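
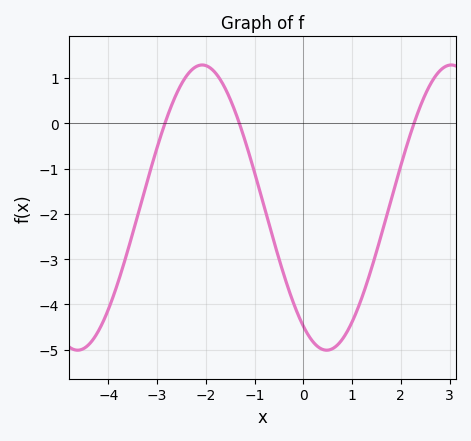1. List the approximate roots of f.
-2.8, -1.4, 2.2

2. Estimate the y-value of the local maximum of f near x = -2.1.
1.3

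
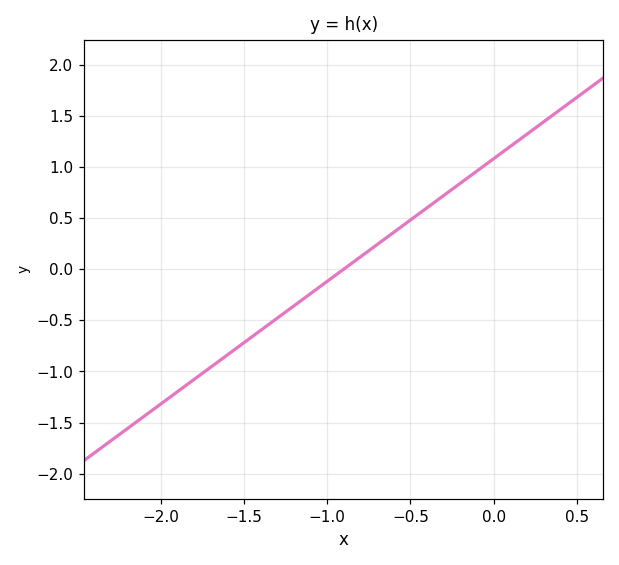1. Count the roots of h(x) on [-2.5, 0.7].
1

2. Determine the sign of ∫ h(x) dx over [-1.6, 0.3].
positive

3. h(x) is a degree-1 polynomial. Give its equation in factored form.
y = 1.2(x + 0.9)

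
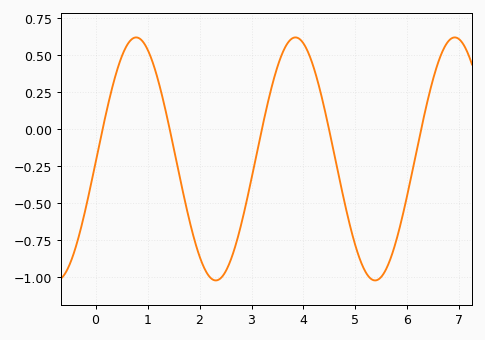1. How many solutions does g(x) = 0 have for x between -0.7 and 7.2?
5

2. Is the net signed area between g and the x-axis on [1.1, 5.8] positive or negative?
negative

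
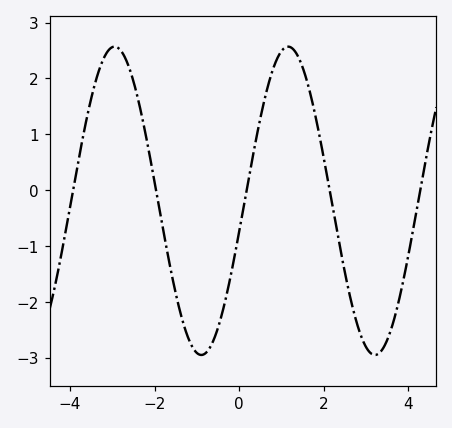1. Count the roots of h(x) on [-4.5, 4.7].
5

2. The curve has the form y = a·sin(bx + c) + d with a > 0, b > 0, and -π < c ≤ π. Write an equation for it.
y = 2.76sin(1.5x - 0.2) - 0.19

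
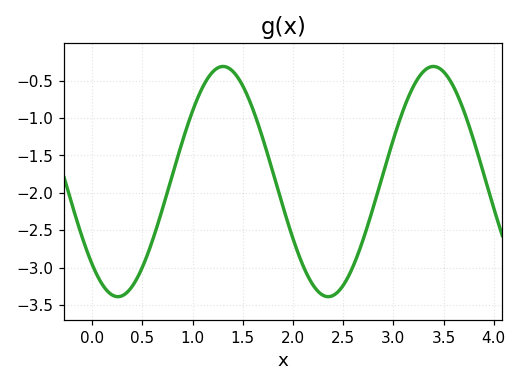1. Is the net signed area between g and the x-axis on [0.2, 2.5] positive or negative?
negative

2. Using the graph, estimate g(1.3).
-0.3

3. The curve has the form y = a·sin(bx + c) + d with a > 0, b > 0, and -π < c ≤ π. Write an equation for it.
y = 1.54sin(3x - 2.3) - 1.85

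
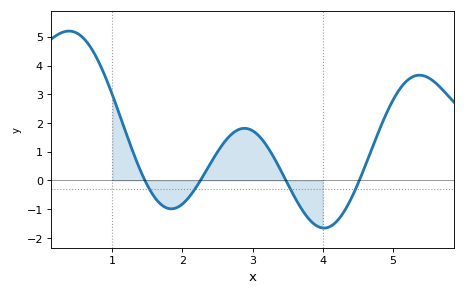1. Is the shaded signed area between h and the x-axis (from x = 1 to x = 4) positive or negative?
positive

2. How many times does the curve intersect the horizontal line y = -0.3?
4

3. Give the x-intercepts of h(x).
1.5, 2.3, 3.5, 4.5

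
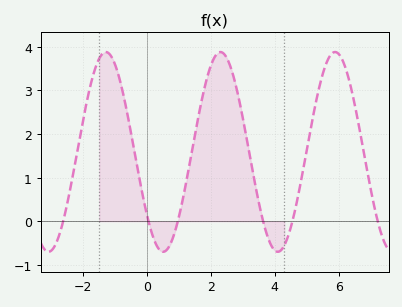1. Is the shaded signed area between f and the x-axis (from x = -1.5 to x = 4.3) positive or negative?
positive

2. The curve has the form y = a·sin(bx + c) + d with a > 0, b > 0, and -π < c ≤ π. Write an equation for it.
y = 2.29sin(1.75x - 2.45) + 1.59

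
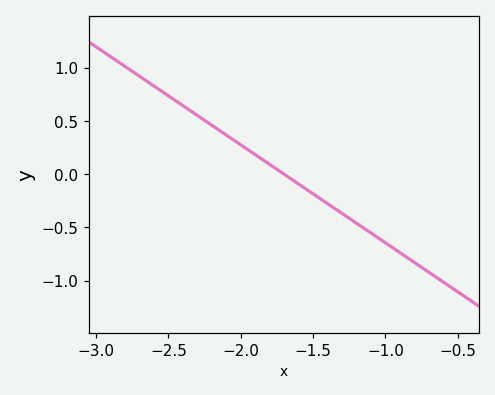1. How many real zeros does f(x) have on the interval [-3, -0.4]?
1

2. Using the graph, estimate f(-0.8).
-0.85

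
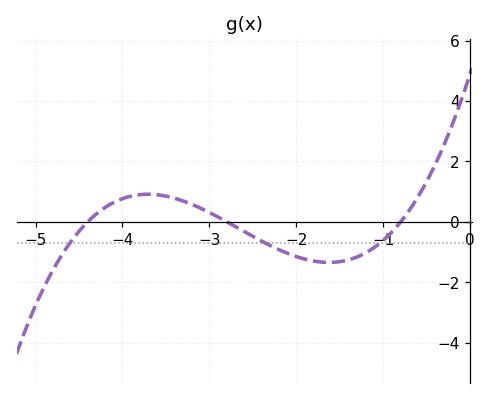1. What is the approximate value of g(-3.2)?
0.6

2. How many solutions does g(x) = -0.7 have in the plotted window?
3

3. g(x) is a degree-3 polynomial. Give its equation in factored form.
y = 0.5(x + 4.4)(x + 2.8)(x + 0.8)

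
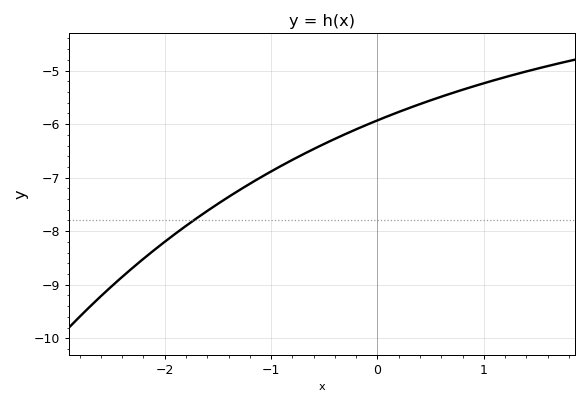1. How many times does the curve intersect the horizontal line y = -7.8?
1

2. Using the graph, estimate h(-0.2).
-6.1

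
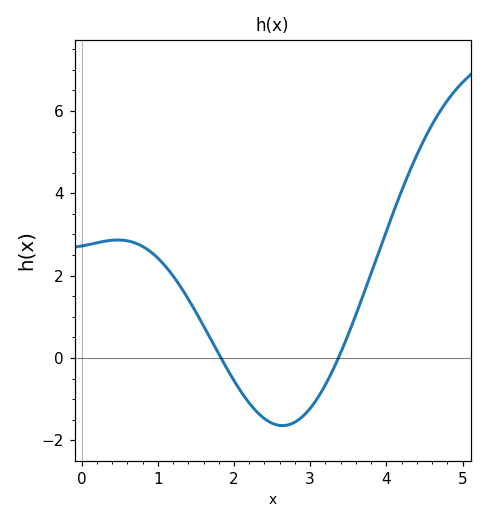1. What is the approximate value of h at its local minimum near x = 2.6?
-1.64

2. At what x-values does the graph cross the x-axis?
1.83, 3.37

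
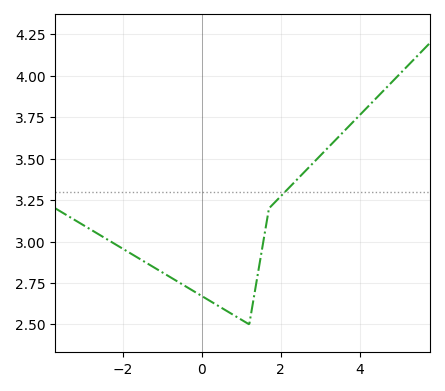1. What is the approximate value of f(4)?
3.76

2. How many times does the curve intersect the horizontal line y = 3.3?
1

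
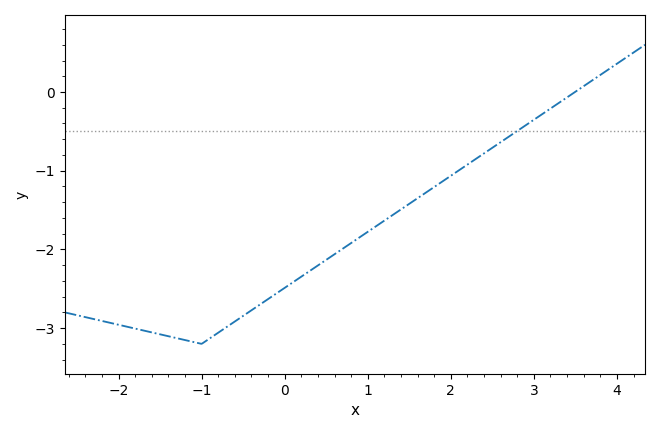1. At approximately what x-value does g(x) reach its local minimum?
-1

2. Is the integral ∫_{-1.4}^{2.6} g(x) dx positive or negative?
negative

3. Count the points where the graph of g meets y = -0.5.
1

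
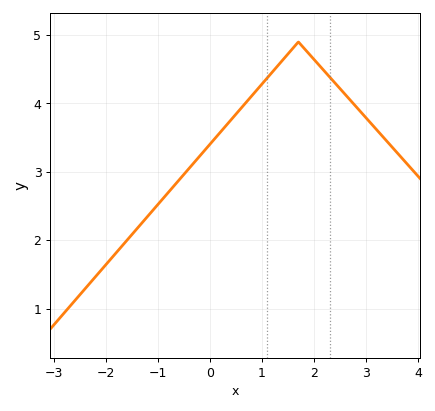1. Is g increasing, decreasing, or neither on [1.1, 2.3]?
neither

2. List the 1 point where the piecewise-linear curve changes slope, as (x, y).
(1.7, 4.9)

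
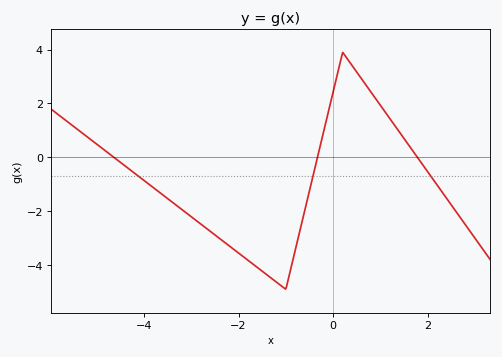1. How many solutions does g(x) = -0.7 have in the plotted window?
3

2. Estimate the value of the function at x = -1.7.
-3.96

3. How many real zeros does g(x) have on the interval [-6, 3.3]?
3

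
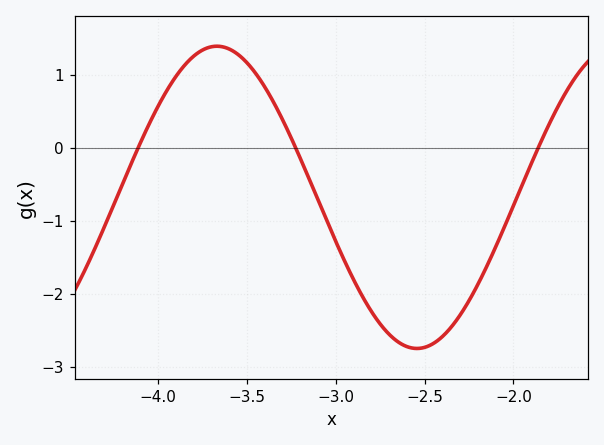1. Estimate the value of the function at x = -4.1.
0.065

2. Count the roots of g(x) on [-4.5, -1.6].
3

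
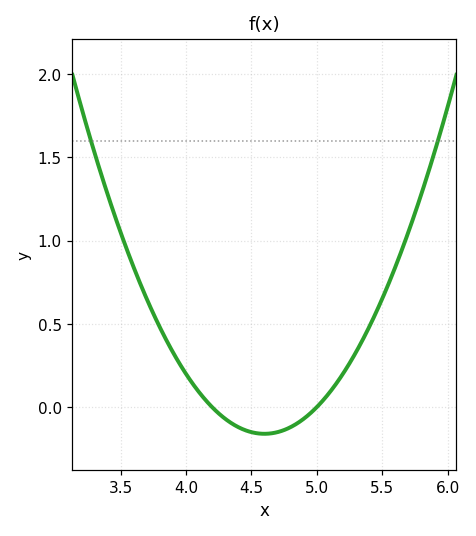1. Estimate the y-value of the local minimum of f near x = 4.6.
-0.15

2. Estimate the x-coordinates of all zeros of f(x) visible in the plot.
4.2, 5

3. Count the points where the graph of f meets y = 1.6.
2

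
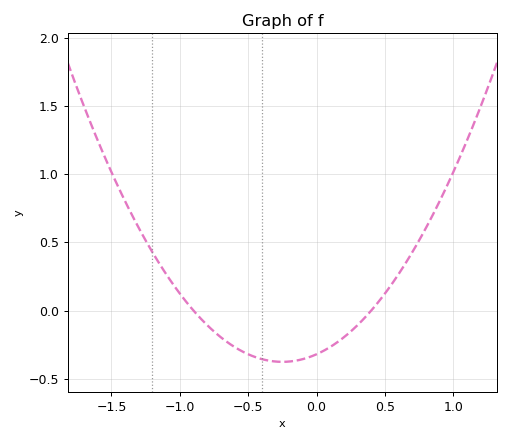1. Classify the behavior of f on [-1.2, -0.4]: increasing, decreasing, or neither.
decreasing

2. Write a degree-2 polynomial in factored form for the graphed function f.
y = 0.89(x + 0.9)(x - 0.4)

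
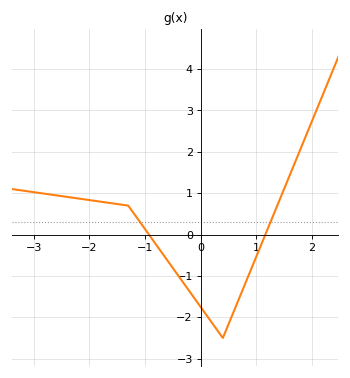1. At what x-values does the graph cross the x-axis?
-0.9, 1.2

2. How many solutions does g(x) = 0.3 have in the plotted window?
2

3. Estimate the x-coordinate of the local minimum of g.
0.4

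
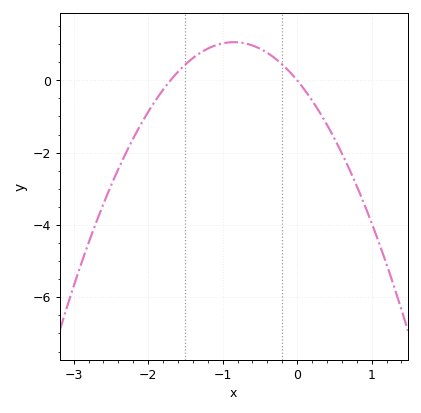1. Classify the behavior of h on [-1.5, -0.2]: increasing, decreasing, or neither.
neither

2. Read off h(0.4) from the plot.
-1.2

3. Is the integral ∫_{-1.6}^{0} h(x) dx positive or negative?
positive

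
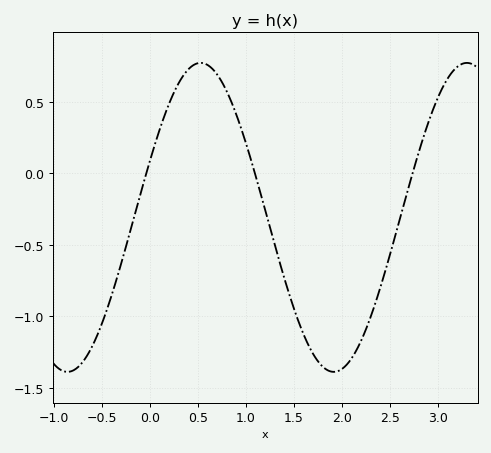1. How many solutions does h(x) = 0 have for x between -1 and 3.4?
3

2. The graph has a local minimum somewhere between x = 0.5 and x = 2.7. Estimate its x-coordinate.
1.91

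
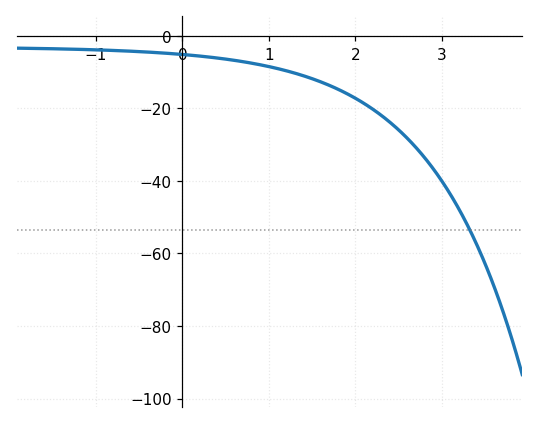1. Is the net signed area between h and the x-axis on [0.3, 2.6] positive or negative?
negative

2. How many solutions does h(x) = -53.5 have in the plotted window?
1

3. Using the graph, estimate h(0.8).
-7.51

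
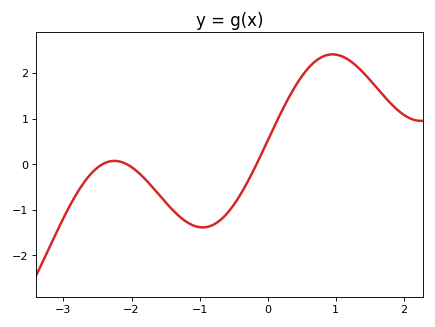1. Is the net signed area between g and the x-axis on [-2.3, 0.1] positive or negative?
negative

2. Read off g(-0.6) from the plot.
-1.09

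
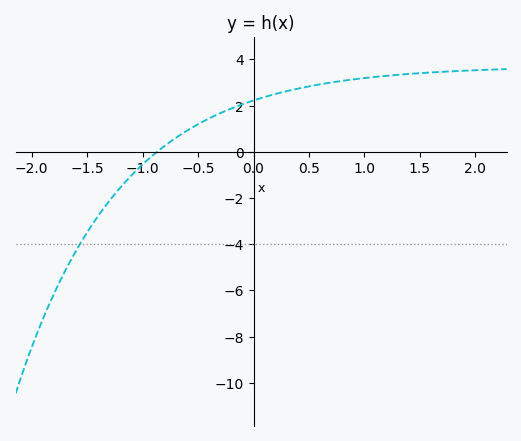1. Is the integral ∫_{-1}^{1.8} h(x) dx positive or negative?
positive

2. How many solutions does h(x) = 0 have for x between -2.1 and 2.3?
1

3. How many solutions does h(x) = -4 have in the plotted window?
1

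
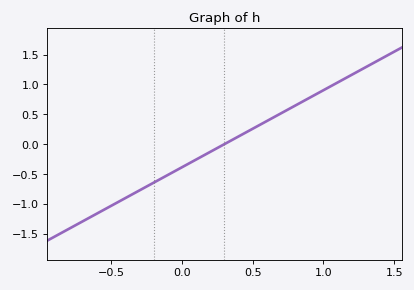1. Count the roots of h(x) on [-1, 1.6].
1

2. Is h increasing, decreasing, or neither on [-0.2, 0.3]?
increasing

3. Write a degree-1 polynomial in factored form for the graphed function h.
y = 1.29(x - 0.3)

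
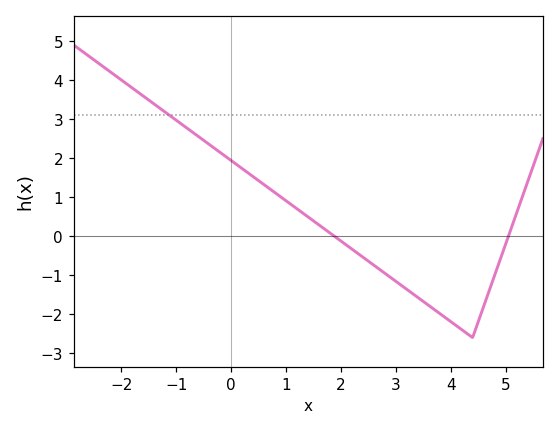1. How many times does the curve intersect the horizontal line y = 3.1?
1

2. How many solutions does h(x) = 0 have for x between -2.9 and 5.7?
2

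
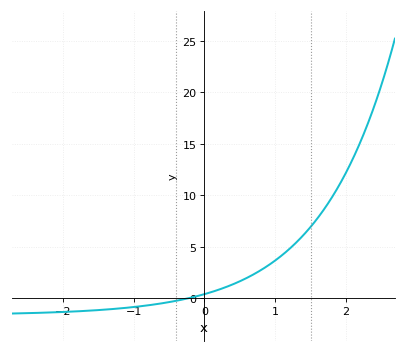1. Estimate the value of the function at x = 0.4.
1.5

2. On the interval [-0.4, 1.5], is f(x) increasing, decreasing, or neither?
increasing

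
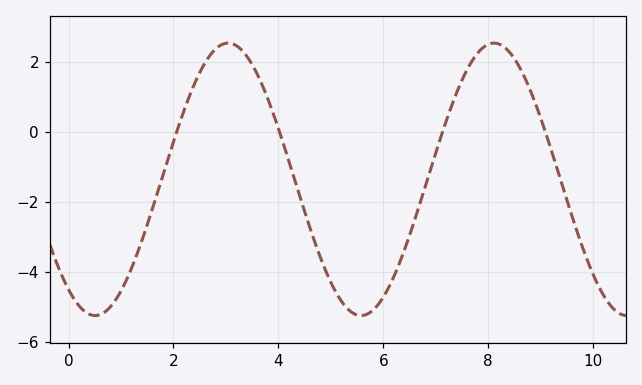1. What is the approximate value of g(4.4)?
-1.8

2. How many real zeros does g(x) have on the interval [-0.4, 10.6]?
4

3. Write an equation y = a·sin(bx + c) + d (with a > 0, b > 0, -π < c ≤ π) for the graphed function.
y = 3.89sin(1.2x - 2.2) - 1.36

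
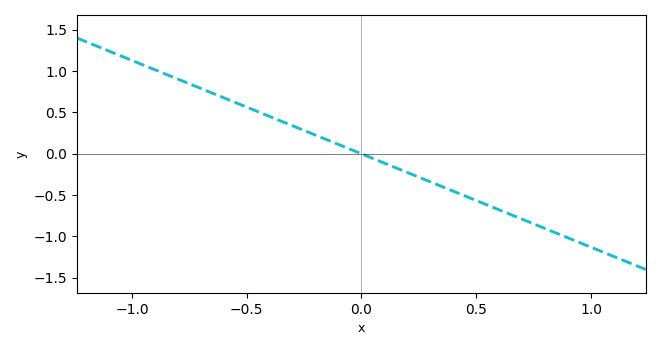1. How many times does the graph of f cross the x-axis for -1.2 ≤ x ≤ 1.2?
1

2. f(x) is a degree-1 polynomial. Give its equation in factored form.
y = -1.13(x - 0)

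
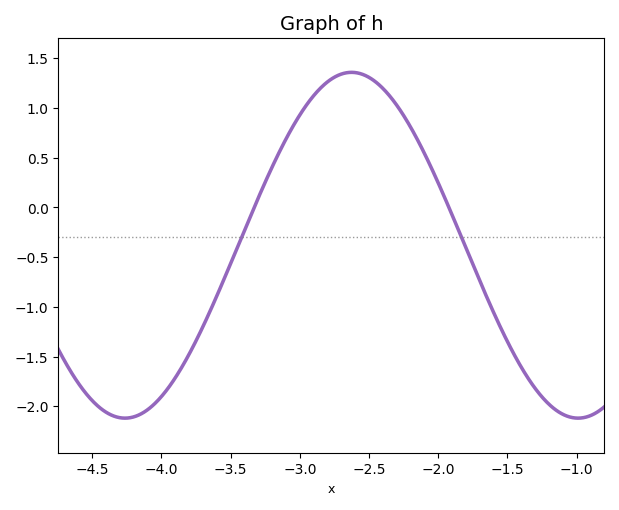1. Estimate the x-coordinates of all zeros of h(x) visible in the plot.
-3.3, -1.9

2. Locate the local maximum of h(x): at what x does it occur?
-2.6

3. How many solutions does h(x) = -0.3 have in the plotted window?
2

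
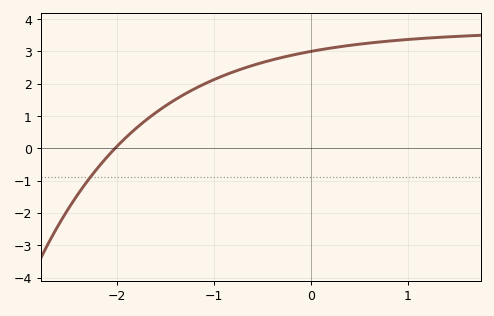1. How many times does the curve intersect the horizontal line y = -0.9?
1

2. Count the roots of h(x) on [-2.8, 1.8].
1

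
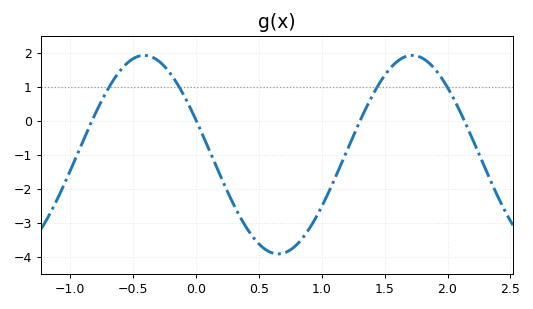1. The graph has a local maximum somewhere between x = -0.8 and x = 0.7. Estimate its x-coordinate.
-0.4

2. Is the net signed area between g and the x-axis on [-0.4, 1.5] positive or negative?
negative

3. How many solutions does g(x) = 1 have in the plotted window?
4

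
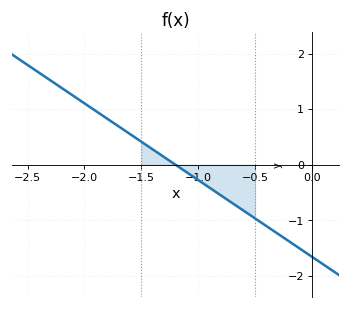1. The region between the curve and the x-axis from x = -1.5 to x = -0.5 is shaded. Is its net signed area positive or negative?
negative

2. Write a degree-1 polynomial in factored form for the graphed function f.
y = -1.38(x + 1.2)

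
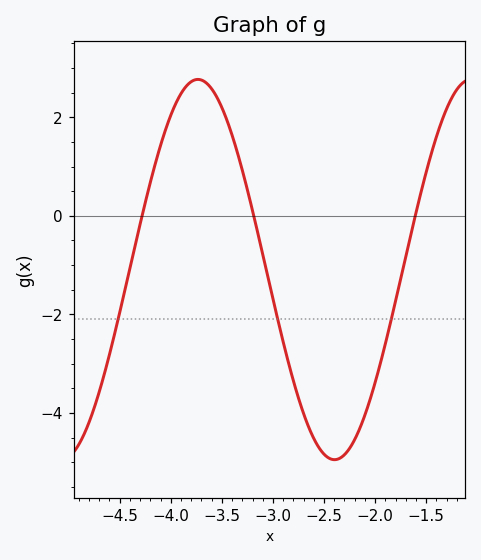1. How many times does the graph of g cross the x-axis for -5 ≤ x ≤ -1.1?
3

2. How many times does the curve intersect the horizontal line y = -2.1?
3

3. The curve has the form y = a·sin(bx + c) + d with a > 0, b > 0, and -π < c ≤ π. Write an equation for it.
y = 3.86sin(2.4x - 2.2) - 1.09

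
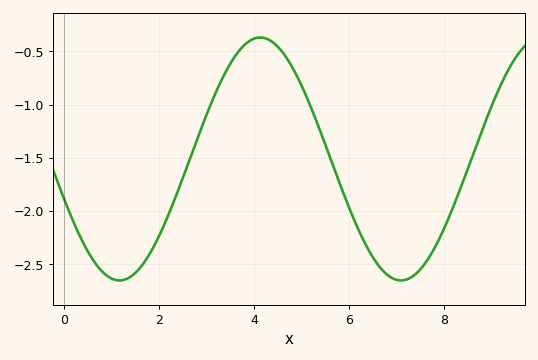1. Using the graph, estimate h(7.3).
-2.6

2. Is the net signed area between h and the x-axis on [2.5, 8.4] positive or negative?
negative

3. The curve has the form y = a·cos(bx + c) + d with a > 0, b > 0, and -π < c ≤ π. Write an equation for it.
y = 1.14cos(1.1x + 1.9) - 1.51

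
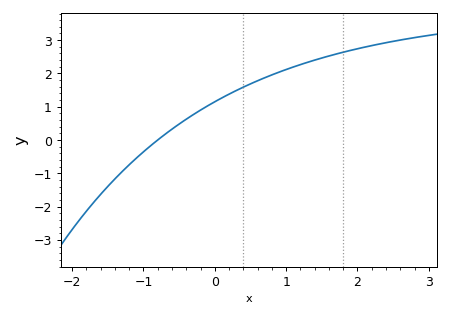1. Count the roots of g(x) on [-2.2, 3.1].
1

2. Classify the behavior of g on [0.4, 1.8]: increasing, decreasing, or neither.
increasing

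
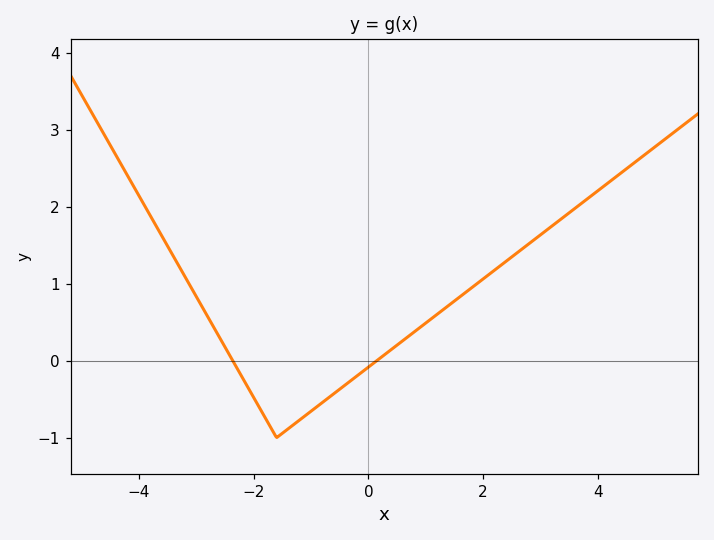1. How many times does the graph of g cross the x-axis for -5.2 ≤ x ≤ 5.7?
2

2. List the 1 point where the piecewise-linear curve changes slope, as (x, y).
(-1.6, -1)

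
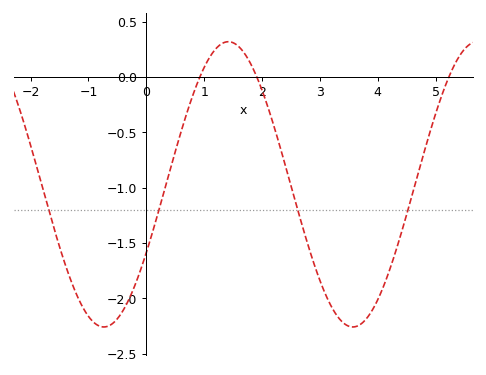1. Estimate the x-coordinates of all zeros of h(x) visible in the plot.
1, 2, 5.2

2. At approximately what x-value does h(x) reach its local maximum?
1.4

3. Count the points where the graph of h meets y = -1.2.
4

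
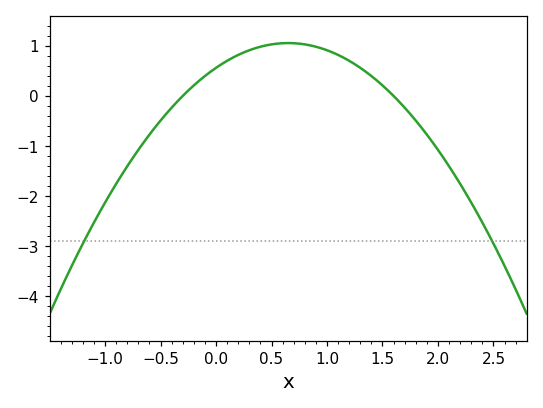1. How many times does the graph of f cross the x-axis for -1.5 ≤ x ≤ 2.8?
2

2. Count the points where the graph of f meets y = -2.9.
2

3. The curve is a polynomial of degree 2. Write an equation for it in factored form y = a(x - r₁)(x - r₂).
y = -1.17(x + 0.3)(x - 1.6)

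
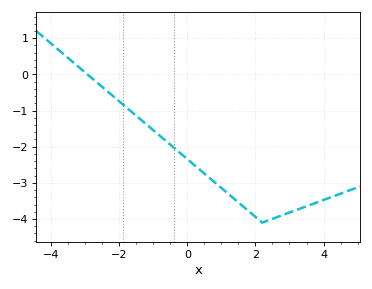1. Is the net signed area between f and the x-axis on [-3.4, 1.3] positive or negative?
negative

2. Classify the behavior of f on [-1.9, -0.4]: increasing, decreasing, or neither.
decreasing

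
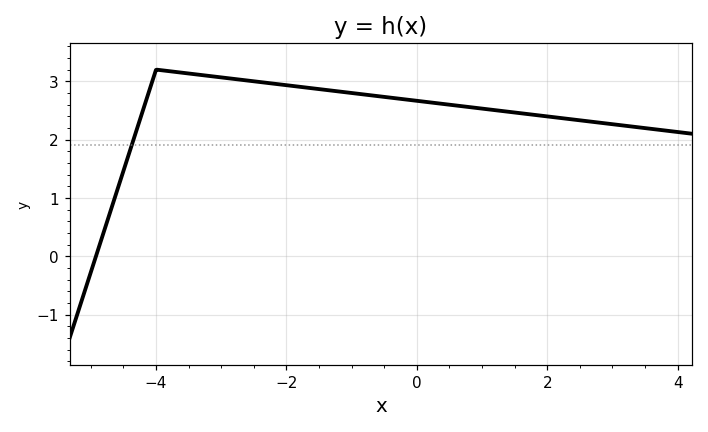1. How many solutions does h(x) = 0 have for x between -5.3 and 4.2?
1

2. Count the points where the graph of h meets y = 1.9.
1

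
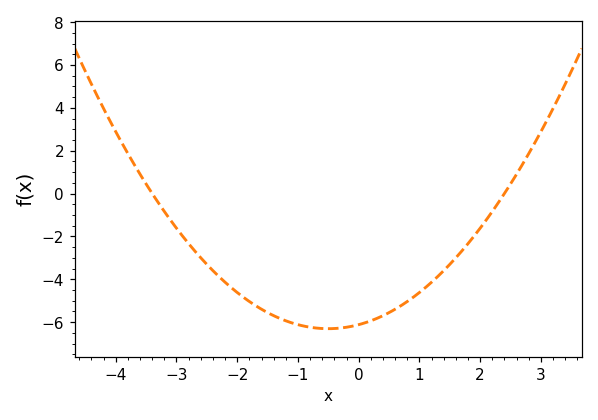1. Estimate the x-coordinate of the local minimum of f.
-0.5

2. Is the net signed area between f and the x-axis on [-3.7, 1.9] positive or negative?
negative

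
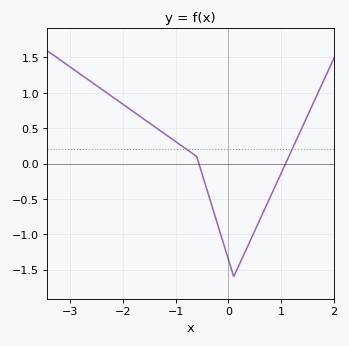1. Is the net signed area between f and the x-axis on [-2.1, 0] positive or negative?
positive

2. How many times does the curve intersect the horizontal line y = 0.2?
2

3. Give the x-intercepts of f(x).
-0.559, 1.08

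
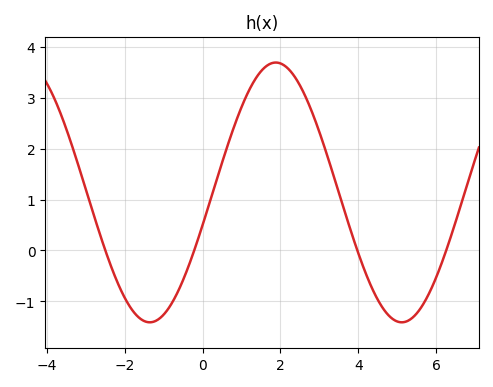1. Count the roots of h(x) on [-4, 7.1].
4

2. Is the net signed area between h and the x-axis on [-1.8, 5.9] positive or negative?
positive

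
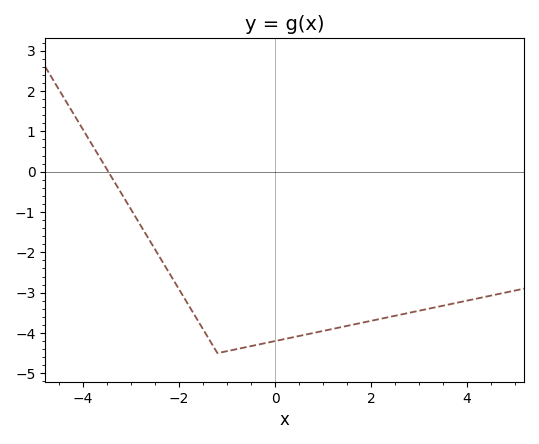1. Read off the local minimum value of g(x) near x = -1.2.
-4.5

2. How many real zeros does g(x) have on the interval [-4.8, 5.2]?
1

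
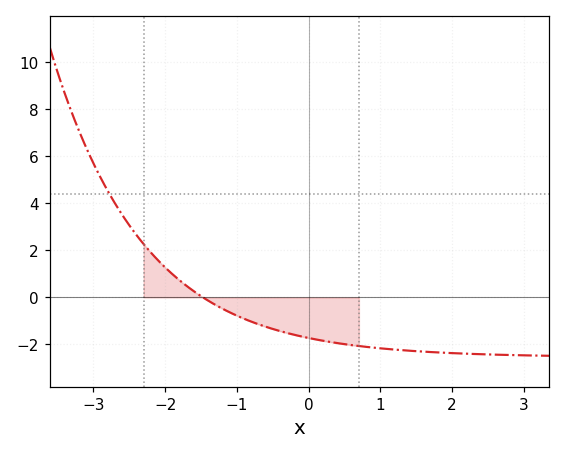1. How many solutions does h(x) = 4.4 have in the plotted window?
1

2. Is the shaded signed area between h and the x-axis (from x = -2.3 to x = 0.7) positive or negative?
negative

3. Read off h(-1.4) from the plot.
-0.2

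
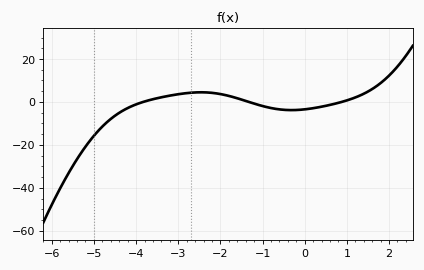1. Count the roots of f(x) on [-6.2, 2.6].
3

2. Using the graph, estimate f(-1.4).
0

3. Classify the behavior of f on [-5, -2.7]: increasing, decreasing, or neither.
increasing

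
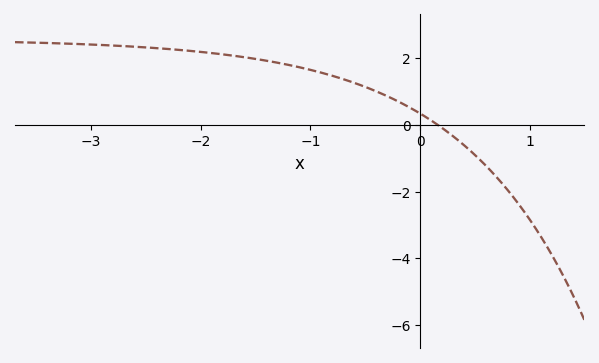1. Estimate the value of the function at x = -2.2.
2.26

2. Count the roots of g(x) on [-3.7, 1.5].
1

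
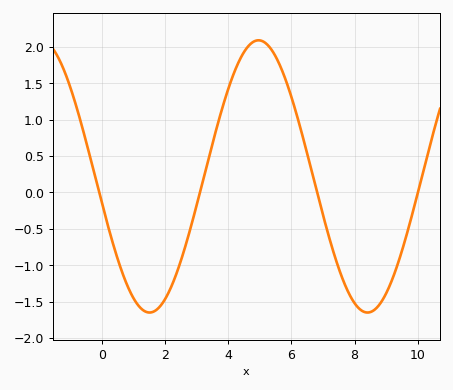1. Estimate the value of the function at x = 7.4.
-0.9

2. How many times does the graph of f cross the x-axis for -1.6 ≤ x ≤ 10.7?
4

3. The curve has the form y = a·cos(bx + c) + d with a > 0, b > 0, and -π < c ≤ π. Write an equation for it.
y = 1.87cos(0.91x + 1.8) + 0.22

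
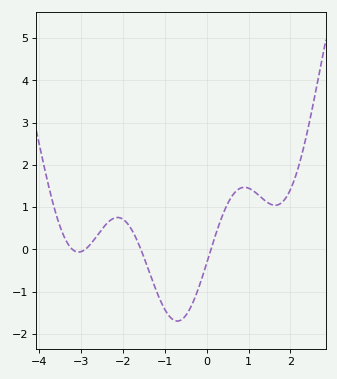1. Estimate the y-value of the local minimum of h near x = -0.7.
-1.7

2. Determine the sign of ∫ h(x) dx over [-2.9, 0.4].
negative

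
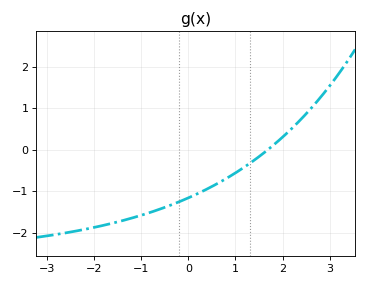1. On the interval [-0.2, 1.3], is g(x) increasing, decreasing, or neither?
increasing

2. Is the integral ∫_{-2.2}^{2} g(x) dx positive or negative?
negative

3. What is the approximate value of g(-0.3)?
-1.3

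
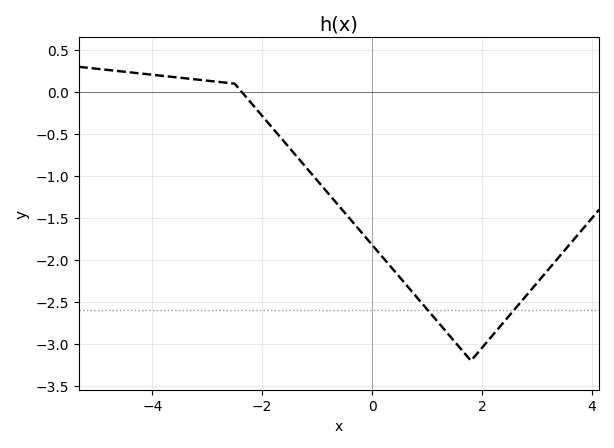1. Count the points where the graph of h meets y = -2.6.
2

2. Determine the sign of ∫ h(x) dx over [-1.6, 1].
negative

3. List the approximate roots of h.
-2.4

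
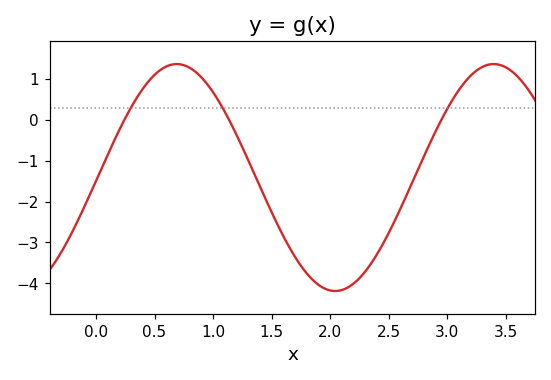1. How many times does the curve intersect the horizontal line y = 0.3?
3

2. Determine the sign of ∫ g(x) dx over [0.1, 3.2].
negative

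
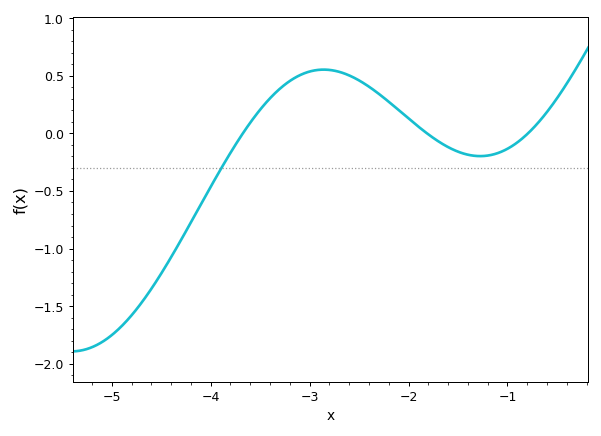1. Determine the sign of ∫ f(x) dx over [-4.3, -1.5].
positive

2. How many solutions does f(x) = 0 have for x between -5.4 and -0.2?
3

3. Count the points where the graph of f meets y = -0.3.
1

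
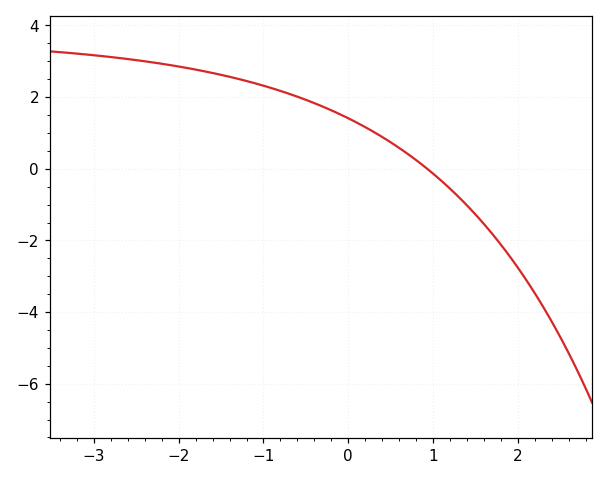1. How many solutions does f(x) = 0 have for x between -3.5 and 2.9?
1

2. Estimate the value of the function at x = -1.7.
2.8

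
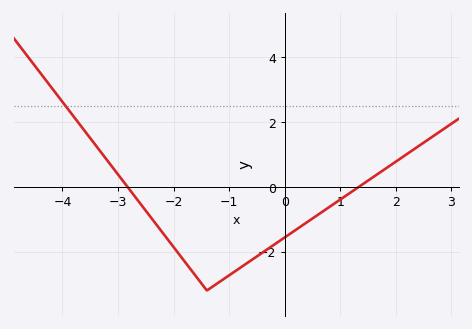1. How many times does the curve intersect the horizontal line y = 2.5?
1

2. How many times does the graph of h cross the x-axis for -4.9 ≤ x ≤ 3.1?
2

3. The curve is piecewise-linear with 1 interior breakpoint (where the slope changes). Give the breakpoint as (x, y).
(-1.4, -3.2)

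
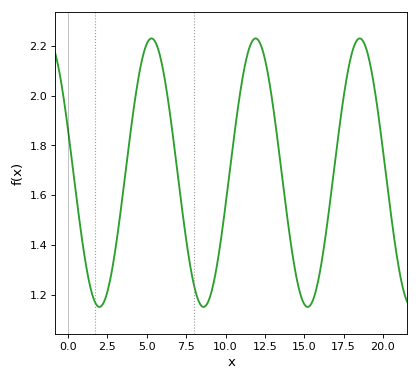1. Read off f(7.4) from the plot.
1.47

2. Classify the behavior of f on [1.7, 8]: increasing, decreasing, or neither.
neither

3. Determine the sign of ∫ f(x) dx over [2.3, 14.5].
positive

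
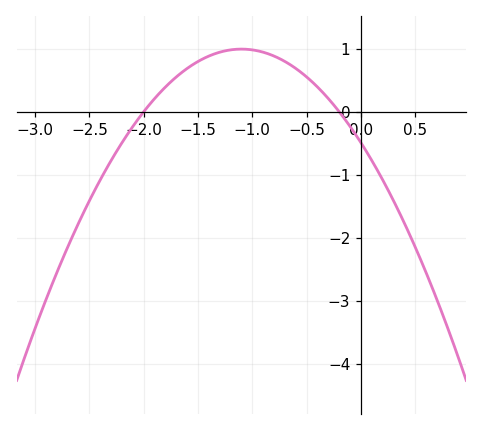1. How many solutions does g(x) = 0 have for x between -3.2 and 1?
2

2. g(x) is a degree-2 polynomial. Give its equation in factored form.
y = -1.23(x + 2)(x + 0.2)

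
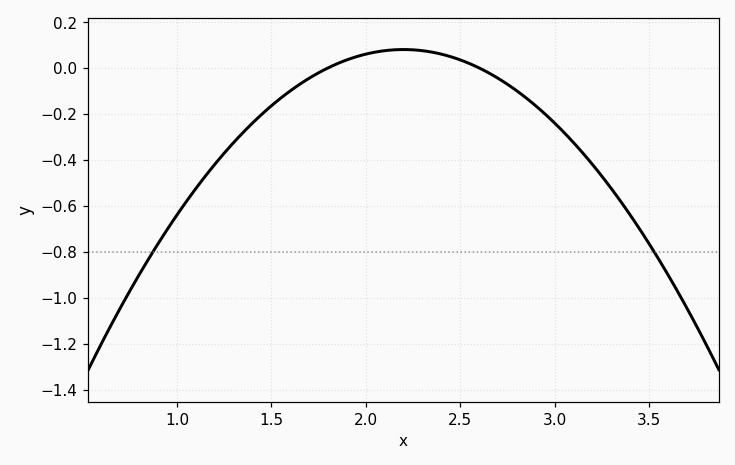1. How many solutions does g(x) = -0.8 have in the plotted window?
2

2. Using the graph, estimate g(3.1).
-0.325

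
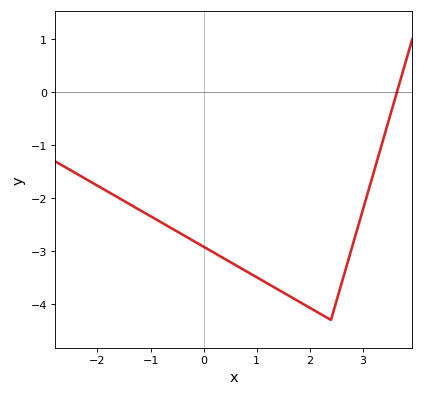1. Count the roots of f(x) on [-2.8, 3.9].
1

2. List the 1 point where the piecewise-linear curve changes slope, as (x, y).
(2.4, -4.3)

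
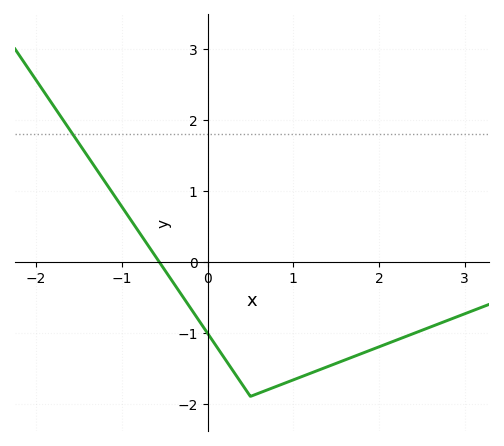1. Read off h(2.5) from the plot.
-0.968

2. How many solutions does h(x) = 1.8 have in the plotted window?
1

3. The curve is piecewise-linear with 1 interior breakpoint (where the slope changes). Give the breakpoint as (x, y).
(0.5, -1.9)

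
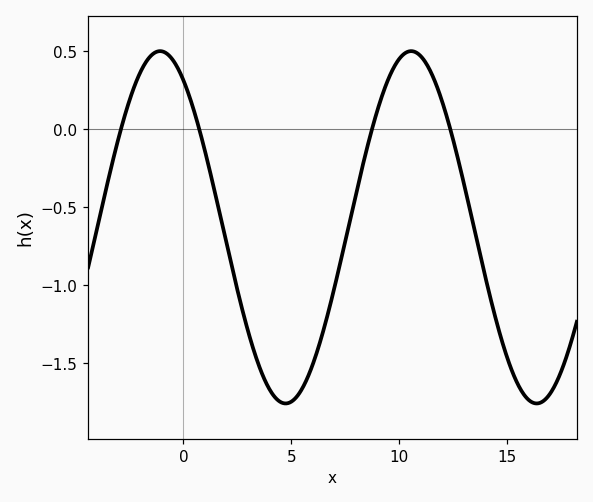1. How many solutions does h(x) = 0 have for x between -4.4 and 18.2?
4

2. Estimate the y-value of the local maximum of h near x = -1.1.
0.5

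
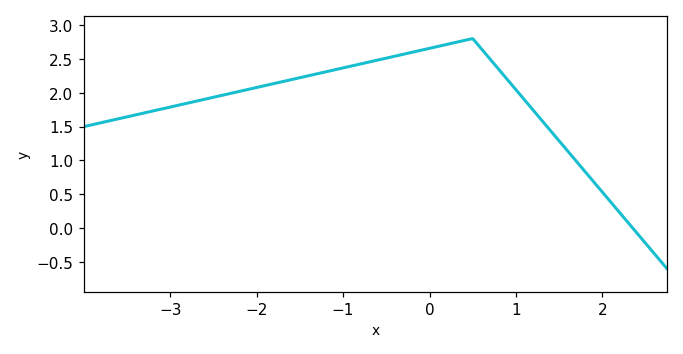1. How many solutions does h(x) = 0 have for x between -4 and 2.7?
1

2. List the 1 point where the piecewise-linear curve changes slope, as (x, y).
(0.5, 2.8)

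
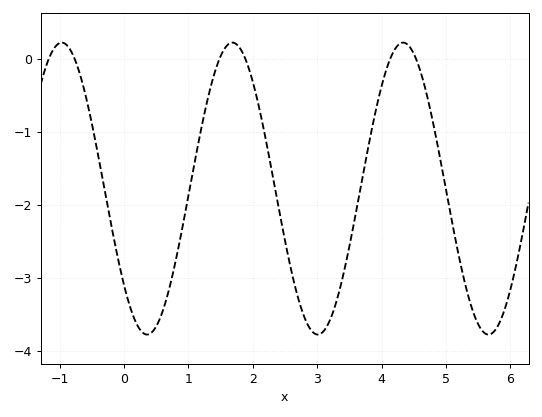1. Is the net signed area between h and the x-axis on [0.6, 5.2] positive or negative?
negative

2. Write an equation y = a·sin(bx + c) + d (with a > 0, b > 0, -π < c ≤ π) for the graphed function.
y = 2sin(2.4x - 2.4) - 1.78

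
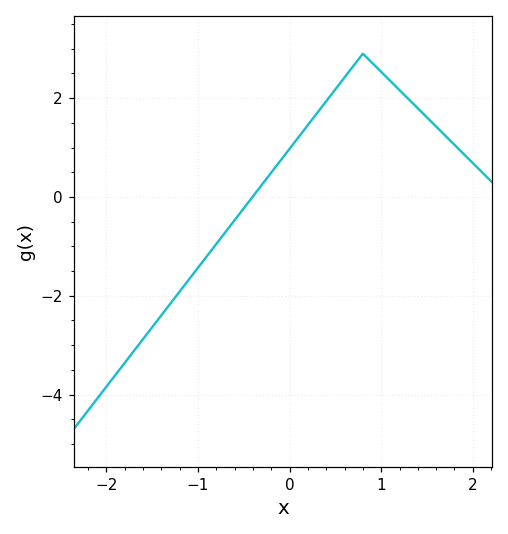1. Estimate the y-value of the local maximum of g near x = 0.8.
2.9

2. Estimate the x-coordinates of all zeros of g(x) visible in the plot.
-0.405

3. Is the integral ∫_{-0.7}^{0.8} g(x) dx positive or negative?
positive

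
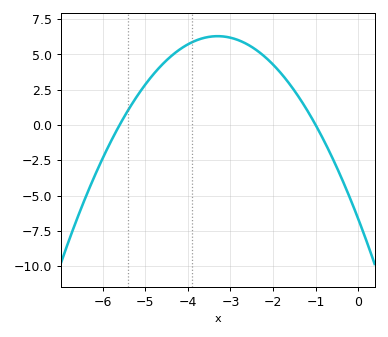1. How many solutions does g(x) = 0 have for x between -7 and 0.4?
2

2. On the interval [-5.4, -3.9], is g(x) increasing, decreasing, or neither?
increasing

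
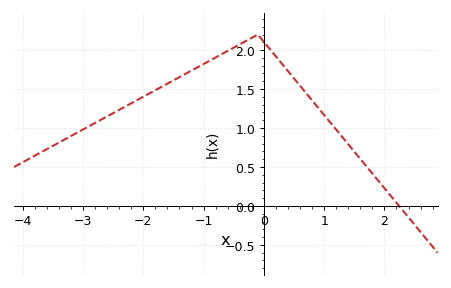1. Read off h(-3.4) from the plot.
0.8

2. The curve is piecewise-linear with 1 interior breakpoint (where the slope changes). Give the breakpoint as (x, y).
(-0.1, 2.2)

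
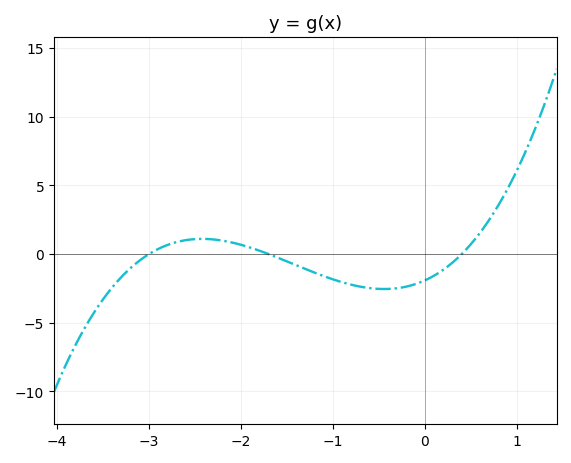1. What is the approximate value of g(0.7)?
2.5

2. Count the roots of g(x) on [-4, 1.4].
3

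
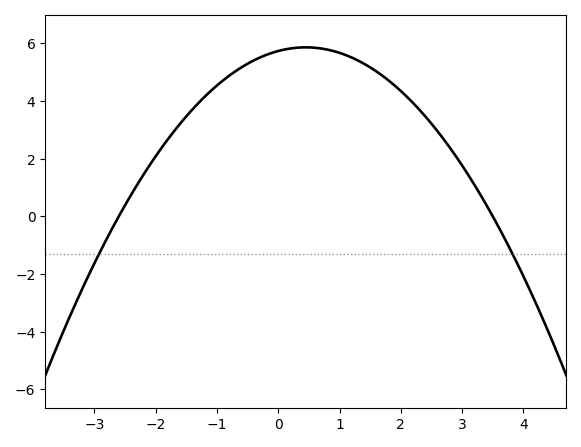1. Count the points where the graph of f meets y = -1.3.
2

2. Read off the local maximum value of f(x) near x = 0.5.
5.86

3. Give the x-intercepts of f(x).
-2.6, 3.5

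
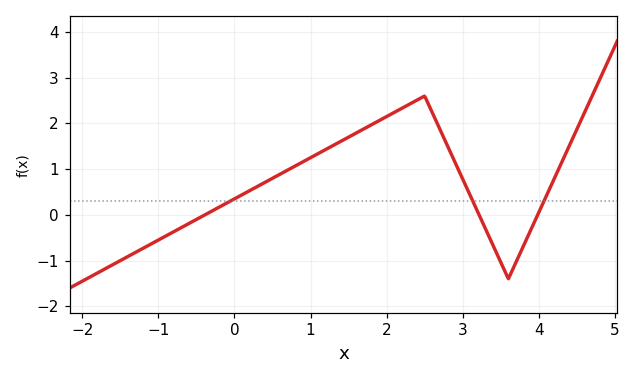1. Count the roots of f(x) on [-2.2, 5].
3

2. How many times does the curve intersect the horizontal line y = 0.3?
3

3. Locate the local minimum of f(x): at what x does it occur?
3.6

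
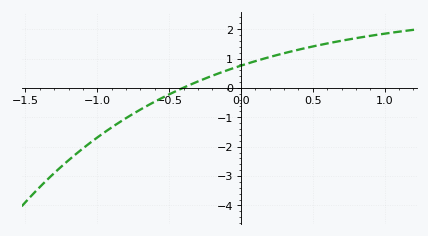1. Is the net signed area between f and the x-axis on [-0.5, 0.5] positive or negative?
positive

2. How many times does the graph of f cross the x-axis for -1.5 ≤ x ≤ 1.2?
1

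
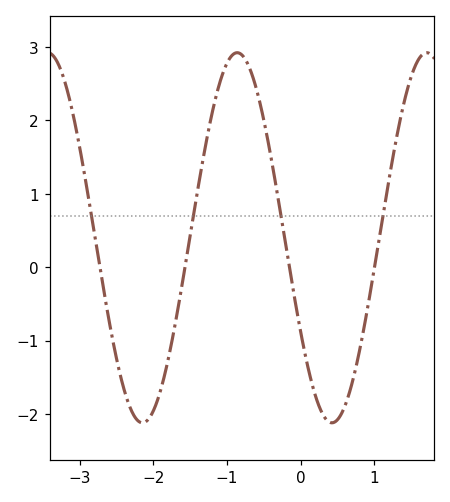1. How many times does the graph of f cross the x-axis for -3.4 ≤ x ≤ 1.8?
4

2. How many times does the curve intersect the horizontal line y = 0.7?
4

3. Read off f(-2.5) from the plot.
-1.3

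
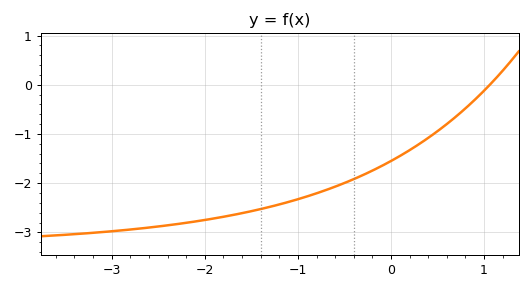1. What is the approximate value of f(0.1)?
-1.44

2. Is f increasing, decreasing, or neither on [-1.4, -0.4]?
increasing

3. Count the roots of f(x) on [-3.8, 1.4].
1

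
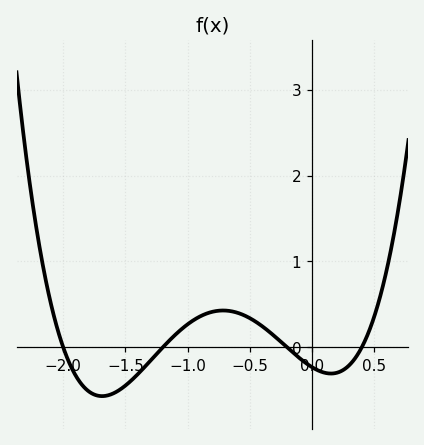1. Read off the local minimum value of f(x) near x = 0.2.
-0.305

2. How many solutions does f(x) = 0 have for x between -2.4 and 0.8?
4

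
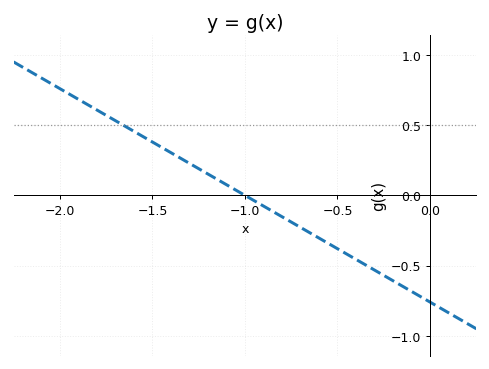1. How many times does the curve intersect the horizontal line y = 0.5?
1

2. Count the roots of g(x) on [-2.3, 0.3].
1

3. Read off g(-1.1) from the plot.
0.1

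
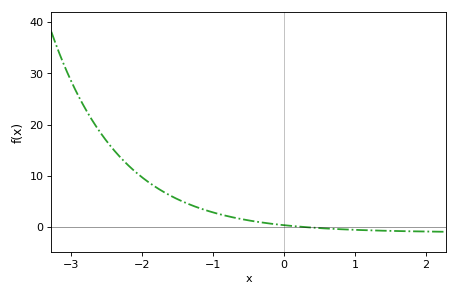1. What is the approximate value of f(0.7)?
0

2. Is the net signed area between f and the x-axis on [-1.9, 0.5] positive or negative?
positive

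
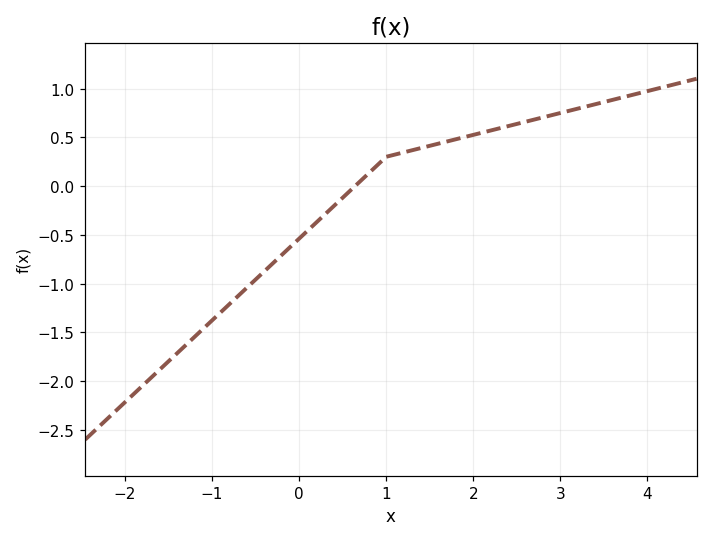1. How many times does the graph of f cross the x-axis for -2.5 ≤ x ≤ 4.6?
1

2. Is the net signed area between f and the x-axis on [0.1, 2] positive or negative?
positive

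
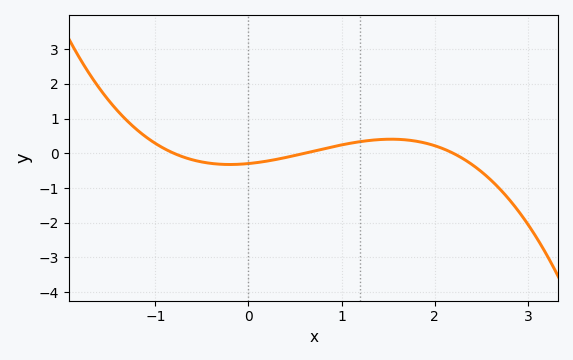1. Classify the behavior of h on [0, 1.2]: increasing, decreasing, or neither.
increasing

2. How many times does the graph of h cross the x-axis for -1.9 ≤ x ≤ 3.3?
3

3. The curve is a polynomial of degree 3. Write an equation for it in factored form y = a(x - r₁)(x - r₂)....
y = -0.28(x + 0.8)(x - 0.6)(x - 2.2)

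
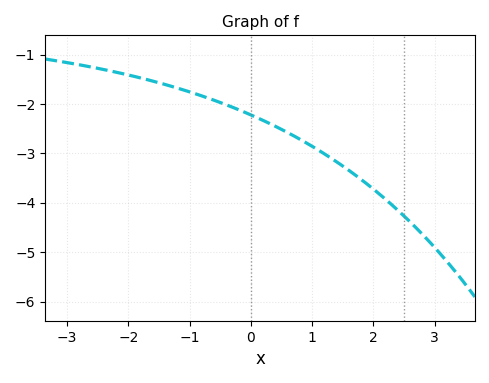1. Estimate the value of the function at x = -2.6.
-1.25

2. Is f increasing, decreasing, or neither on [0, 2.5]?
decreasing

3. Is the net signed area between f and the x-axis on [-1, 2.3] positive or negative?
negative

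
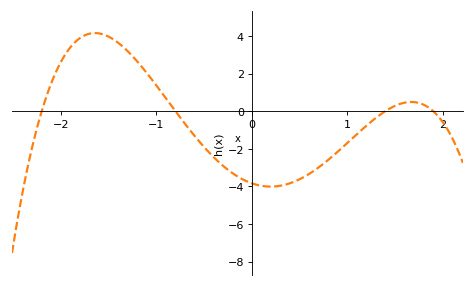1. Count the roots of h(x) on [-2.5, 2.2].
4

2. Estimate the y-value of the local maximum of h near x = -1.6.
4.2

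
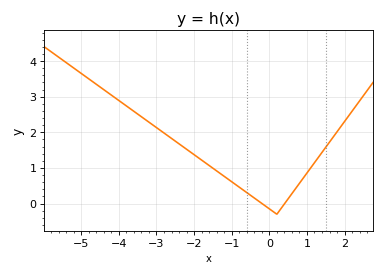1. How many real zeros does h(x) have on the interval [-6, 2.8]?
2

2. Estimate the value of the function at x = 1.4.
1.4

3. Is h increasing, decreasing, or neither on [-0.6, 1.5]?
neither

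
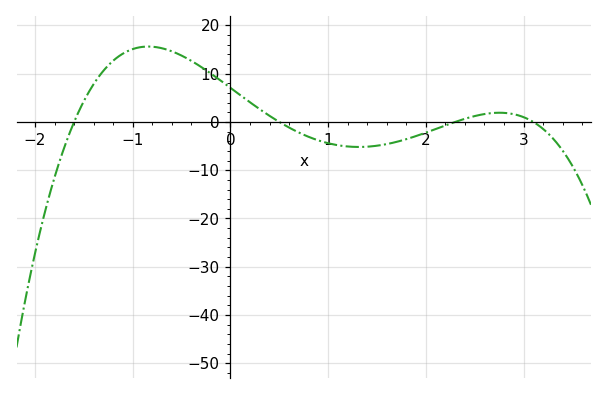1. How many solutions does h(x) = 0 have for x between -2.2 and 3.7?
4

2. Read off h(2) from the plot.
-2.21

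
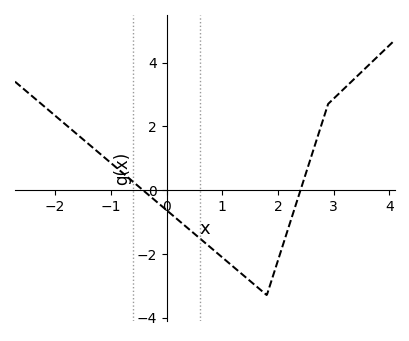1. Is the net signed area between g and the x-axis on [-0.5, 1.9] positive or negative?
negative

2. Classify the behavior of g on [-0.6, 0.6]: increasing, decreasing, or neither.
decreasing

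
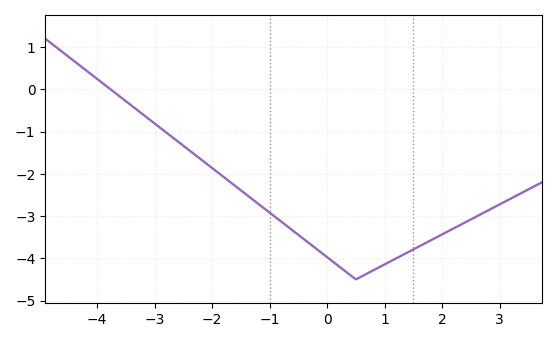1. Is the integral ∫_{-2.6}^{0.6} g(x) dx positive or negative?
negative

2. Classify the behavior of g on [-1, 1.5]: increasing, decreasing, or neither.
neither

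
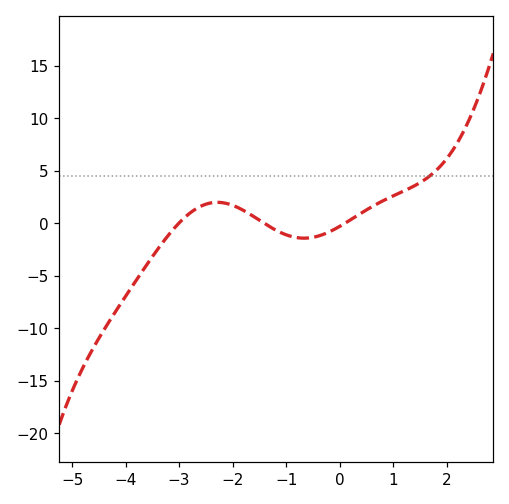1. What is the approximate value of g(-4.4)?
-10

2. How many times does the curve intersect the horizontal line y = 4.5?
1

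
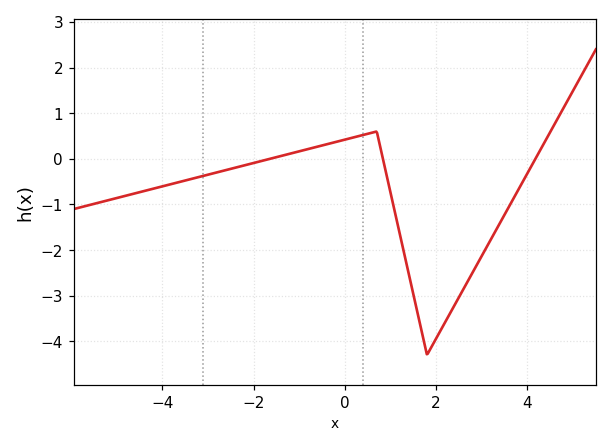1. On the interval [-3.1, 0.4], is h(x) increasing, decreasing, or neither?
increasing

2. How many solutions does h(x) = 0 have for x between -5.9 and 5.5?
3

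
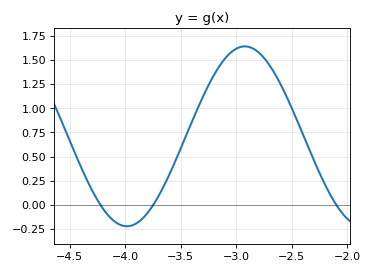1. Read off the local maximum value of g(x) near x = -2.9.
1.64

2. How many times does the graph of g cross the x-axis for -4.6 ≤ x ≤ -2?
3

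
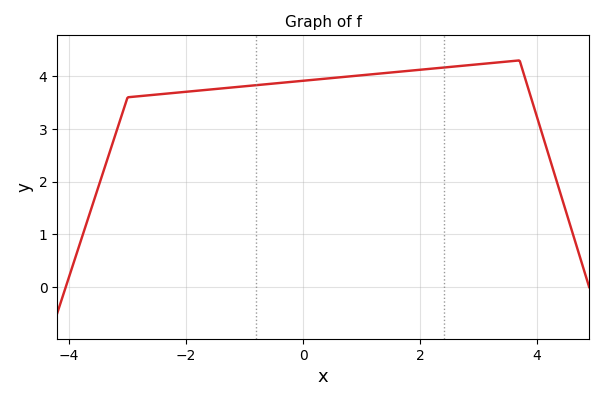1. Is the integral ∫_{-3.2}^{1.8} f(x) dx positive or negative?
positive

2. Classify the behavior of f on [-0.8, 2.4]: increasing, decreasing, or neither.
increasing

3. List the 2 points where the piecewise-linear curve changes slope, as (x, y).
(-3, 3.6); (3.7, 4.3)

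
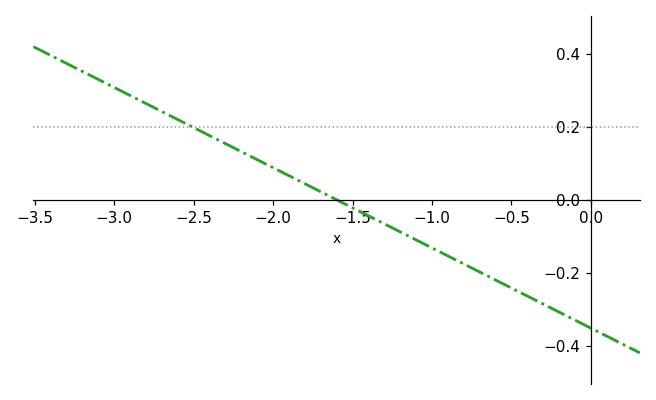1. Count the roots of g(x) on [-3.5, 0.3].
1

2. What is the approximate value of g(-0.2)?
-0.308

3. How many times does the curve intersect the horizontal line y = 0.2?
1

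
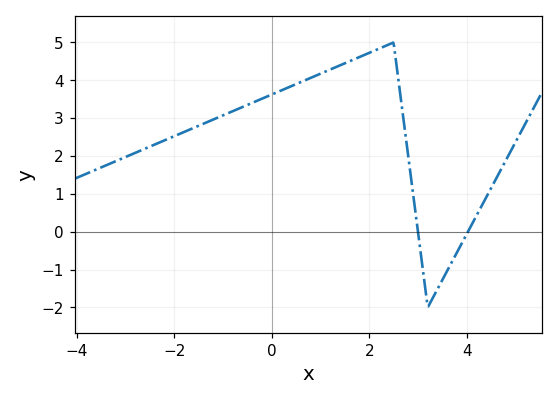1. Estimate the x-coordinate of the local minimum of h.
3.2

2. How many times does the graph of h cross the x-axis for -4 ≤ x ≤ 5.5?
2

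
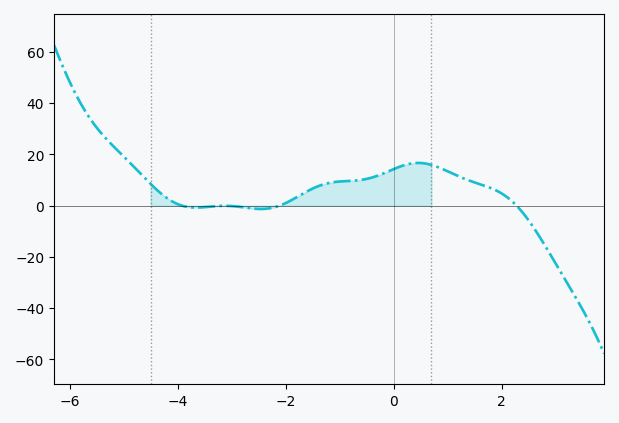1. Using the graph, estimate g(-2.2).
-0.6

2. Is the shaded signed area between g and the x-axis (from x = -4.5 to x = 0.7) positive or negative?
positive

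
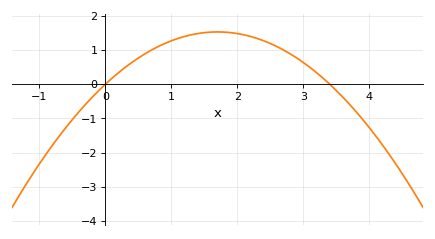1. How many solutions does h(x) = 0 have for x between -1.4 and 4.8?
2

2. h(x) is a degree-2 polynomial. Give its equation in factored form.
y = -0.53(x - 0)(x - 3.4)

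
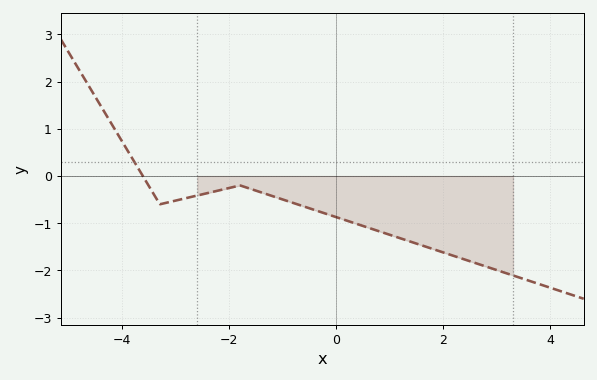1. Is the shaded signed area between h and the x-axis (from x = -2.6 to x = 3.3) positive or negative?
negative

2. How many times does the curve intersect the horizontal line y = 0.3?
1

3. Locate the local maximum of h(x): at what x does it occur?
-1.8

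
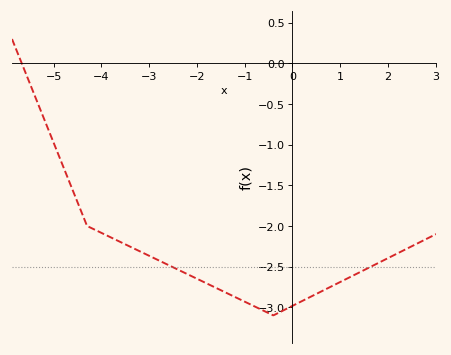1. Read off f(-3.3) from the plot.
-2.3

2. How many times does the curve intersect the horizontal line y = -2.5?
2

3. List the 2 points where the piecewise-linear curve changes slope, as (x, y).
(-4.3, -2); (-0.4, -3.1)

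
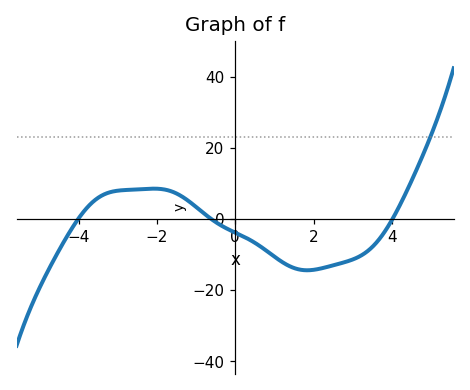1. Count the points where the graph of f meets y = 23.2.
1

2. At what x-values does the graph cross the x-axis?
-4.02, -0.603, 4.01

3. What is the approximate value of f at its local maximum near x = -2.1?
8.6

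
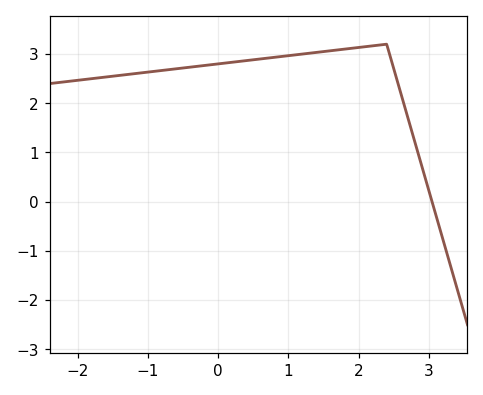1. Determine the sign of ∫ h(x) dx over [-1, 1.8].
positive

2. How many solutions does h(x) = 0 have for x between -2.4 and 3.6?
1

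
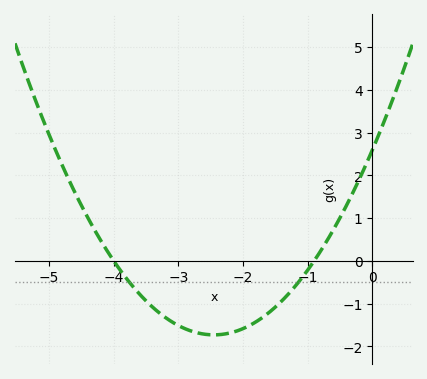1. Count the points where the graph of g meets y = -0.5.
2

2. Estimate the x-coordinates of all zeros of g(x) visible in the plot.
-4, -0.9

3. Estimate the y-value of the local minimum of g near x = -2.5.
-1.7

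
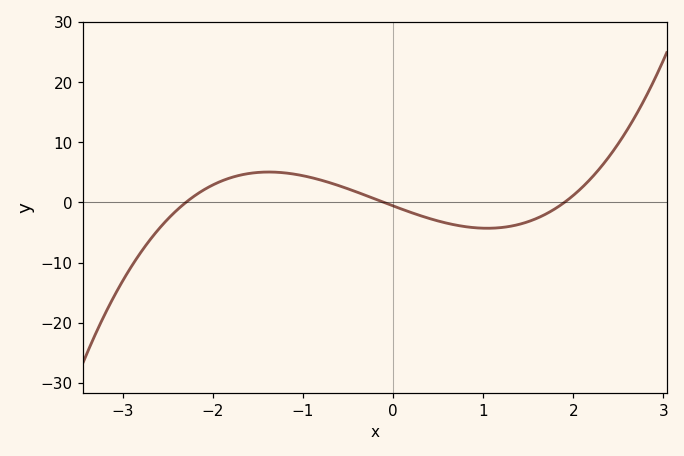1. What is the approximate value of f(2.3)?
5.78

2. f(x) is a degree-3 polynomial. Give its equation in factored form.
y = 1.31(x + 2.3)(x + 0.1)(x - 1.9)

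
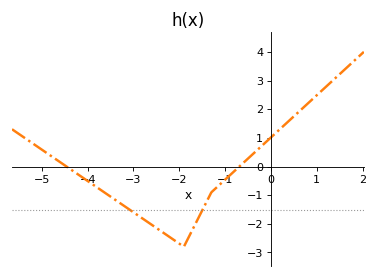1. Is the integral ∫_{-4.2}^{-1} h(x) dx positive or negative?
negative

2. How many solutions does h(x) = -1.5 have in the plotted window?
2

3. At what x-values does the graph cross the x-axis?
-4.46, -0.689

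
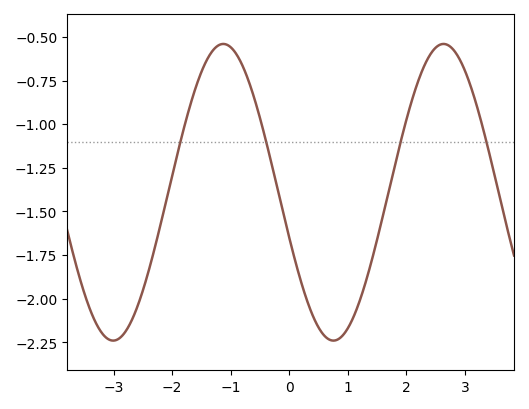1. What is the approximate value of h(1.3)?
-1.92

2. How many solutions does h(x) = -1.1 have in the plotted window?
4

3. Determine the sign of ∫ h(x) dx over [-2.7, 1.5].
negative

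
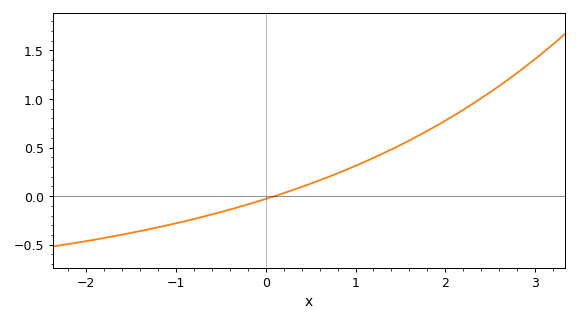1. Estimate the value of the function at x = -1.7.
-0.415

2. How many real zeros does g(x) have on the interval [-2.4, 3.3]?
1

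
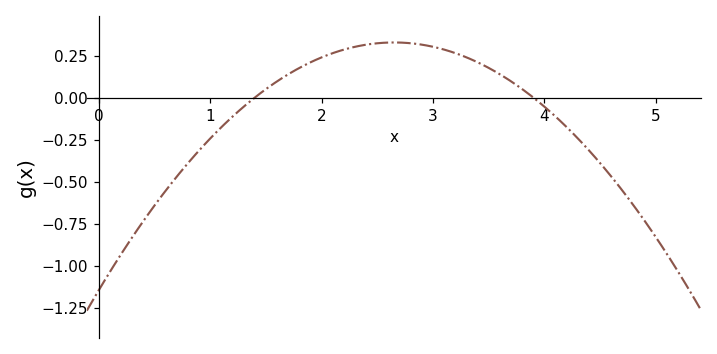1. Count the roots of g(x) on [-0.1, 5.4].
2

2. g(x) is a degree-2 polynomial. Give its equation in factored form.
y = -0.21(x - 1.4)(x - 3.9)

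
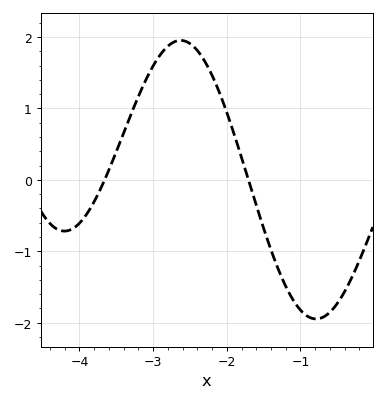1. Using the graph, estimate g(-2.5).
1.91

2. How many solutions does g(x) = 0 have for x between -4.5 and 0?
2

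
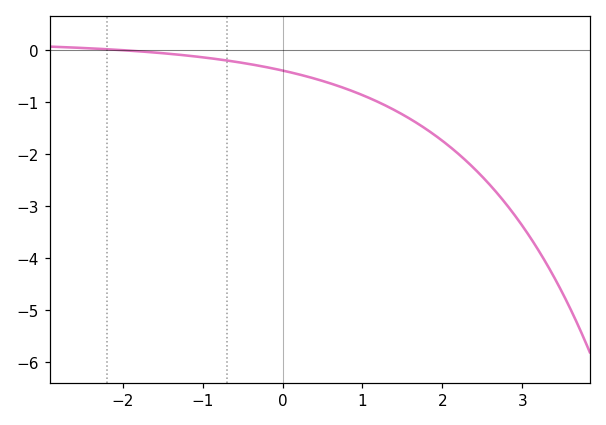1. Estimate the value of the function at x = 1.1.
-0.928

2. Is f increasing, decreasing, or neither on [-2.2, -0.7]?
decreasing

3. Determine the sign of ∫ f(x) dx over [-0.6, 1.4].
negative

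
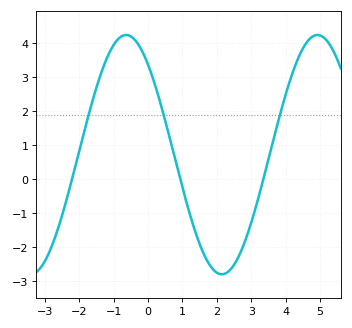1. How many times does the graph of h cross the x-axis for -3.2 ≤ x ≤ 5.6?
3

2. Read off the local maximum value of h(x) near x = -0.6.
4.25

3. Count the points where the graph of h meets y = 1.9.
3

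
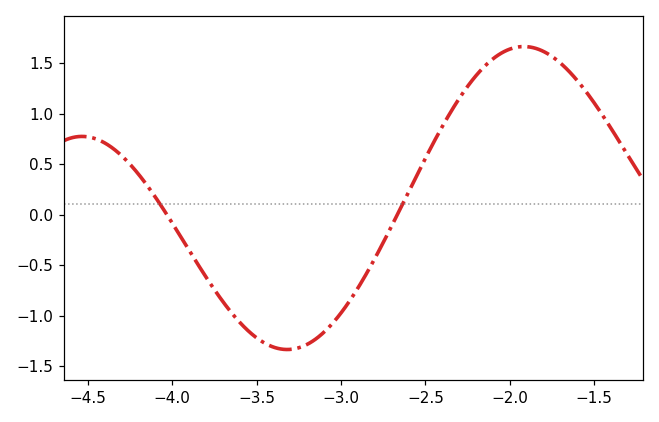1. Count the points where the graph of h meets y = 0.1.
2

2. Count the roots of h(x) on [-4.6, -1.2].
2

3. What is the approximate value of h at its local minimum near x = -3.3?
-1.34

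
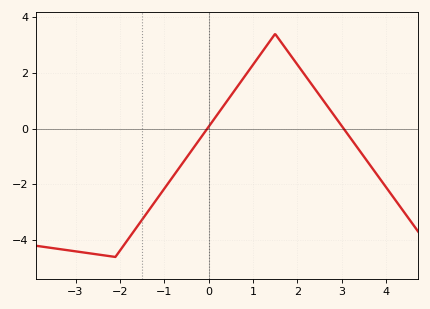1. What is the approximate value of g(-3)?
-4.4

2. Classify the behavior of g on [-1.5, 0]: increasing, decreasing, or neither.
increasing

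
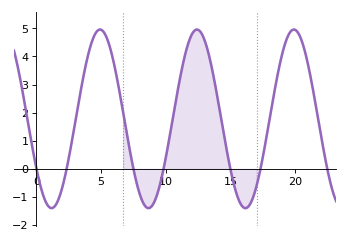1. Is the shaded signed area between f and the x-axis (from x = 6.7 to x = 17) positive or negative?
positive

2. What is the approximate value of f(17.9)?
1.49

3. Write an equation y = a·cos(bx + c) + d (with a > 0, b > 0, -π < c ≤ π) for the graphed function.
y = 3.18cos(0.84x + 2.15) + 1.78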